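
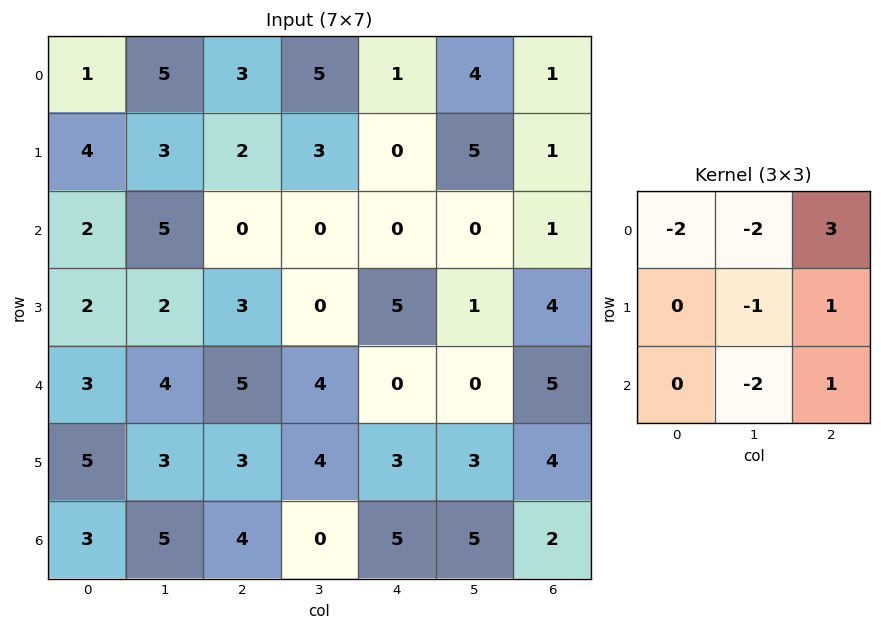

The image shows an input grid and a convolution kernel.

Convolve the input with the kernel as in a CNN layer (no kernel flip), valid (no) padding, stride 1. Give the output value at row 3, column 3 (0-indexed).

-10

The receptive field on the input at this output position is [0 5 1 / 4 0 0 / 4 3 3]. Elementwise product with the kernel and sum: 0·-2 + 5·-2 + 1·3 + 0·-1 + 0·1 + 3·-2 + 3·1.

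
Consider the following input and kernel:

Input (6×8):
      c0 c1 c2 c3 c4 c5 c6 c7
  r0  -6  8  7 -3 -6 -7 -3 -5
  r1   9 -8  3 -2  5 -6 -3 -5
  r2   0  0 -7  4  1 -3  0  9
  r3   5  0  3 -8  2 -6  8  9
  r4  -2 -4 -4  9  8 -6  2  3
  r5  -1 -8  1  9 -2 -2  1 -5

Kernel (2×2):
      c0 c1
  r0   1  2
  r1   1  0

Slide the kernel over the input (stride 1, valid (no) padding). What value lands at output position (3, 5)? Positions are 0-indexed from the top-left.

The receptive field on the input at this output position is [-6 8 / -6 2]. Elementwise product with the kernel and sum: -6·1 + 8·2 + -6·1.

4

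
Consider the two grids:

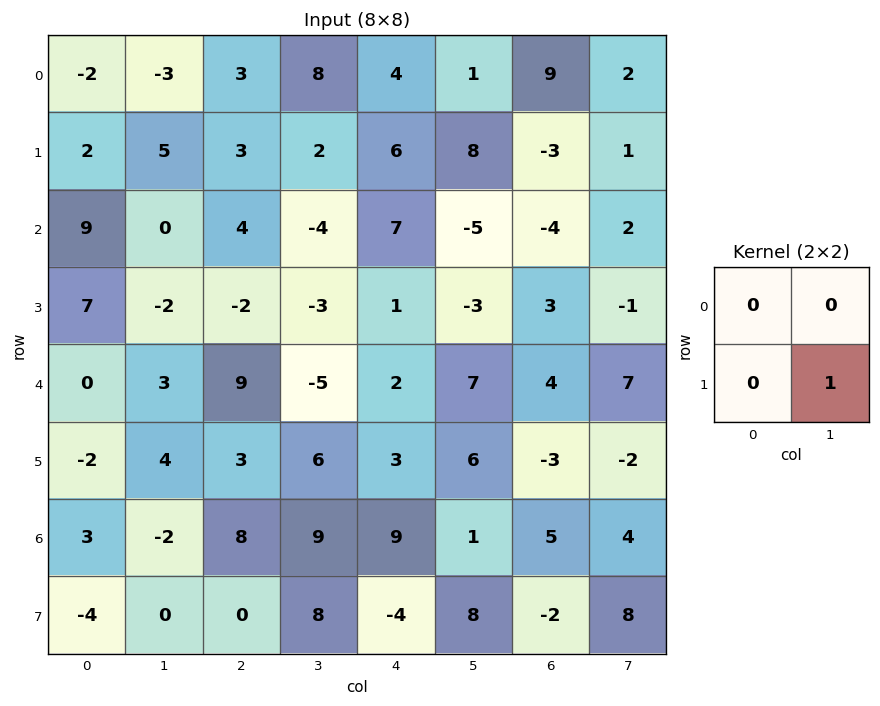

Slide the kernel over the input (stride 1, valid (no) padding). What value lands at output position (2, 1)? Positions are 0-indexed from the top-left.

-2

The receptive field on the input at this output position is [0 4 / -2 -2]. Elementwise product with the kernel and sum: -2·1.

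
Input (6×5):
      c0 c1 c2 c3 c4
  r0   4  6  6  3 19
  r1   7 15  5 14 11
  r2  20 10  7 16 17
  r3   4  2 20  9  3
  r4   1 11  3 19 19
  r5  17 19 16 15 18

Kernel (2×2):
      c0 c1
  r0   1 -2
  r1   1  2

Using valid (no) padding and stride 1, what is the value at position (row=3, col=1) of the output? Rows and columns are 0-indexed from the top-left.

-21

The receptive field on the input at this output position is [2 20 / 11 3]. Elementwise product with the kernel and sum: 2·1 + 20·-2 + 11·1 + 3·2.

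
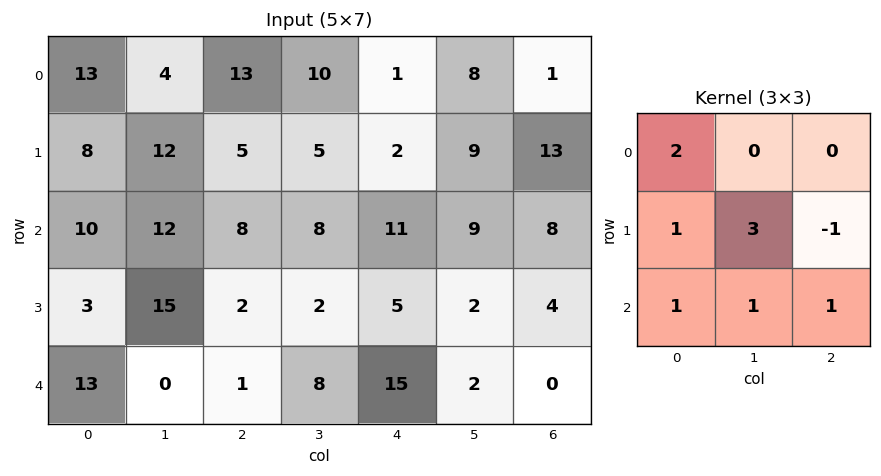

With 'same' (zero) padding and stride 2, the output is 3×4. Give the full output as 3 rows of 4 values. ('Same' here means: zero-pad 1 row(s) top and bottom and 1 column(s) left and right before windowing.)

Output[0,0]: The receptive field on the zero-padded input at this output position is [0 0 0 / 0 13 4 / 0 8 12]. Elementwise product with the kernel and sum: 0·2 + 0·1 + 13·3 + 4·-1 + 0·1 + 8·1 + 12·1.
Output[0,1]: The receptive field on the zero-padded input at this output position is [0 0 0 / 4 13 10 / 12 5 5]. Elementwise product with the kernel and sum: 0·2 + 4·1 + 13·3 + 10·-1 + 12·1 + 5·1 + 5·1.

55 55 21 33
36 71 51 57
39 25 55 6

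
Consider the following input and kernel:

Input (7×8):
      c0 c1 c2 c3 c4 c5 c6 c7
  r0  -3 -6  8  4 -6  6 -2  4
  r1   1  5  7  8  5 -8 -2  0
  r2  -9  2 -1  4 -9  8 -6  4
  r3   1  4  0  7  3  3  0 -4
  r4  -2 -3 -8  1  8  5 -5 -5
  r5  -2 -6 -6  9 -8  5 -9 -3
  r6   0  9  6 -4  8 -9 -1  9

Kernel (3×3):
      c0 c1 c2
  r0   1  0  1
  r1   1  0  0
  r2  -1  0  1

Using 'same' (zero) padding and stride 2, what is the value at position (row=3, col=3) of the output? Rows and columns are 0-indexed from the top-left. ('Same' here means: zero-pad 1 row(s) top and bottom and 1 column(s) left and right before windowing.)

The receptive field on the zero-padded input at this output position is [5 -9 -3 / -9 -1 9 / 0 0 0]. Elementwise product with the kernel and sum: 5·1 + -3·1 + -9·1 + 0·-1 + 0·1.

-7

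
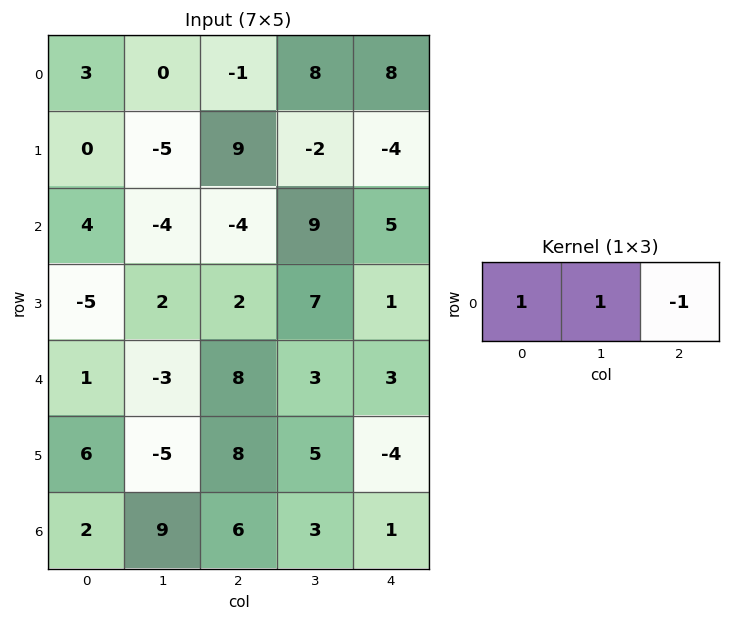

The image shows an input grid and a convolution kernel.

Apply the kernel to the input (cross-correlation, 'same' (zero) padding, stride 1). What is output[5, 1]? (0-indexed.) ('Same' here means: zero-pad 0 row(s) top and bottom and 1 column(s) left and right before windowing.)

-7

The receptive field on the zero-padded input at this output position is [6 -5 8]. Elementwise product with the kernel and sum: 6·1 + -5·1 + 8·-1.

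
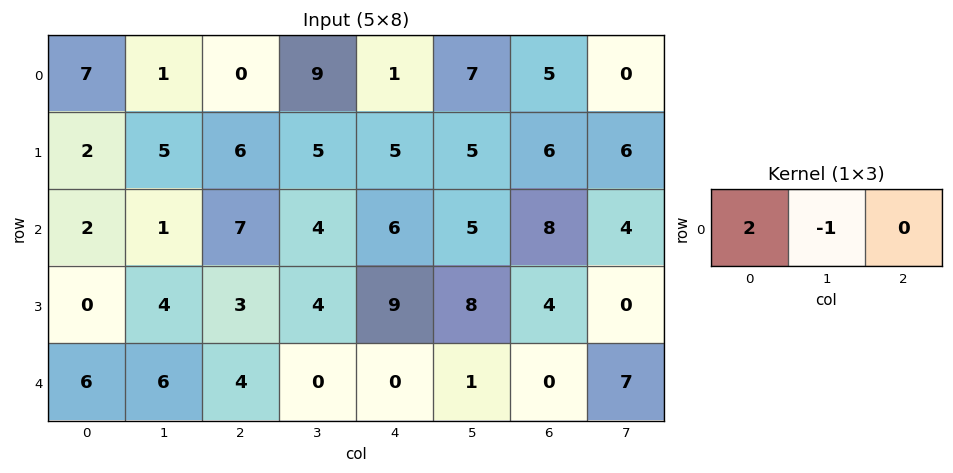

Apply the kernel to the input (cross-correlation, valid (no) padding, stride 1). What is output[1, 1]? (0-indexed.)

4

The receptive field on the input at this output position is [5 6 5]. Elementwise product with the kernel and sum: 5·2 + 6·-1.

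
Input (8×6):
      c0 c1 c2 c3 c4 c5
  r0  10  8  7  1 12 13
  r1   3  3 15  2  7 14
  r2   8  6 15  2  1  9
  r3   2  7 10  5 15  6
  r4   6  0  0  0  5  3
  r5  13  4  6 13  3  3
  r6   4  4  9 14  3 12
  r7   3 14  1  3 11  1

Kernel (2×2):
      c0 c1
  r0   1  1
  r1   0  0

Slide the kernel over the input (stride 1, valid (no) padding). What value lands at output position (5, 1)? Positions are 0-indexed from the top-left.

10

The receptive field on the input at this output position is [4 6 / 4 9]. Elementwise product with the kernel and sum: 4·1 + 6·1.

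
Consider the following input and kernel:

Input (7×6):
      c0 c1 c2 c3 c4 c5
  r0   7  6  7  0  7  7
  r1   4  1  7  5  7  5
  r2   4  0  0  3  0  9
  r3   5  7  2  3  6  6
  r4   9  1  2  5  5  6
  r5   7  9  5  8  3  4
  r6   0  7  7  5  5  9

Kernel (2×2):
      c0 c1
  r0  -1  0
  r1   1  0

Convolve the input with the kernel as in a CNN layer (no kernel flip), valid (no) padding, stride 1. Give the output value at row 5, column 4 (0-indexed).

The receptive field on the input at this output position is [3 4 / 5 9]. Elementwise product with the kernel and sum: 3·-1 + 5·1.

2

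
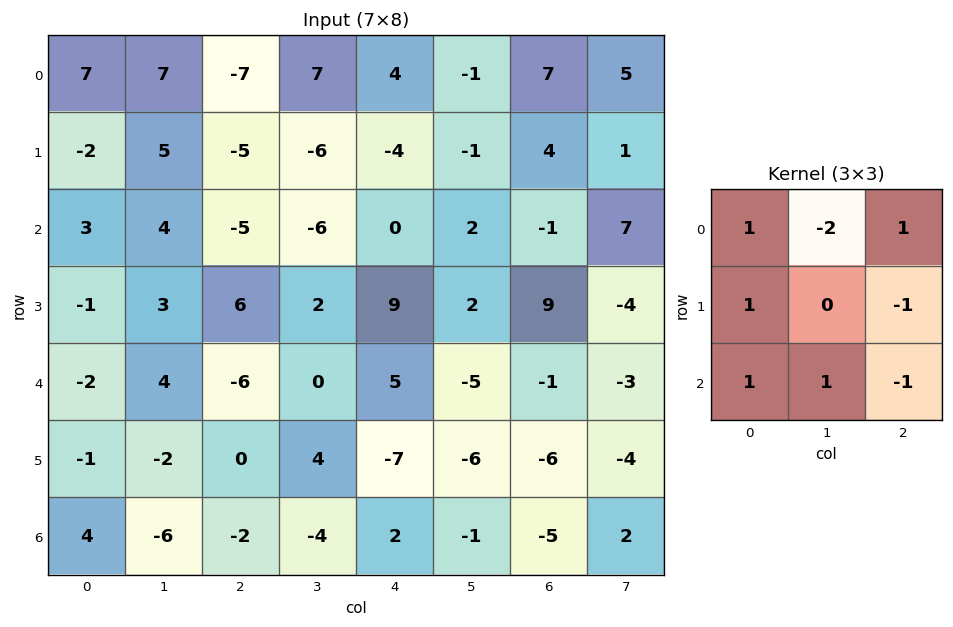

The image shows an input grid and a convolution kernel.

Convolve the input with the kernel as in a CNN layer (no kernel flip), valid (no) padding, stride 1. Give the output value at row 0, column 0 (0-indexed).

The receptive field on the input at this output position is [7 7 -7 / -2 5 -5 / 3 4 -5]. Elementwise product with the kernel and sum: 7·1 + 7·-2 + -7·1 + -2·1 + -5·-1 + 3·1 + 4·1 + -5·-1.

1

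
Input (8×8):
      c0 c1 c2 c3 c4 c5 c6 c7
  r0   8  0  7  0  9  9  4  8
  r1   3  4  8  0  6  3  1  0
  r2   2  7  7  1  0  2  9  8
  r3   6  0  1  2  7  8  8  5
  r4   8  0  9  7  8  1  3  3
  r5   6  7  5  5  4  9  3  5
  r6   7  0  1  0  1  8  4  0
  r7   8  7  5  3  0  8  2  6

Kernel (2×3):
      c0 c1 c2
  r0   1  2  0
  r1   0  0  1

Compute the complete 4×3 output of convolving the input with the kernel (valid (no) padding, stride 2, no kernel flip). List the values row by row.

Output[0,0]: The receptive field on the input at this output position is [8 0 7 / 3 4 8]. Elementwise product with the kernel and sum: 8·1 + 0·2 + 8·1.
Output[0,1]: The receptive field on the input at this output position is [7 0 9 / 8 0 6]. Elementwise product with the kernel and sum: 7·1 + 0·2 + 6·1.

16 13 28
17 16 12
13 27 13
12 1 19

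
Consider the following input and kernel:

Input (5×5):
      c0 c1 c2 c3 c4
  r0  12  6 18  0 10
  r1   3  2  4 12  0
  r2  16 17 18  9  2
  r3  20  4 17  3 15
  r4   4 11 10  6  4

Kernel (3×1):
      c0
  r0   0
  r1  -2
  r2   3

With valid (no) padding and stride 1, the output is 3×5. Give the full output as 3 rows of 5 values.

42 47 46 3 6
28 -22 15 -9 41
-28 25 -4 12 -18

Output[0,0]: The receptive field on the input at this output position is [12 / 3 / 16]. Elementwise product with the kernel and sum: 3·-2 + 16·3.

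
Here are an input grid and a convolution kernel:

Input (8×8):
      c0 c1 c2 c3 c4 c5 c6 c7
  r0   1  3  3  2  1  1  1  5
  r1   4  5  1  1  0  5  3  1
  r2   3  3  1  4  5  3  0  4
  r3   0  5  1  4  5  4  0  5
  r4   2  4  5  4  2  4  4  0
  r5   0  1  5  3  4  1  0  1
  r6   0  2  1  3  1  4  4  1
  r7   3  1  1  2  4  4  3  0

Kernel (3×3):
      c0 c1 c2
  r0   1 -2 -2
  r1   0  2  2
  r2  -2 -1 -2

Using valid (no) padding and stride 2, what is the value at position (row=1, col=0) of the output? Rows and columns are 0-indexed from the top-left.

The receptive field on the input at this output position is [3 3 1 / 0 5 1 / 2 4 5]. Elementwise product with the kernel and sum: 3·1 + 3·-2 + 1·-2 + 5·2 + 1·2 + 2·-2 + 4·-1 + 5·-2.

-11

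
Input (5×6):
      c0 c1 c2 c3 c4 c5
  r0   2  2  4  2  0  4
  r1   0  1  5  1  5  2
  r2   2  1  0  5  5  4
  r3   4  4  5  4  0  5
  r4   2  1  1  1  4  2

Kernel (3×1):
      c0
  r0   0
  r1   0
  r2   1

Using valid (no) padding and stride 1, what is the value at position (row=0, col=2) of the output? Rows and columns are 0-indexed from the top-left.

The receptive field on the input at this output position is [4 / 5 / 0]. Elementwise product with the kernel and sum: 0·1.

0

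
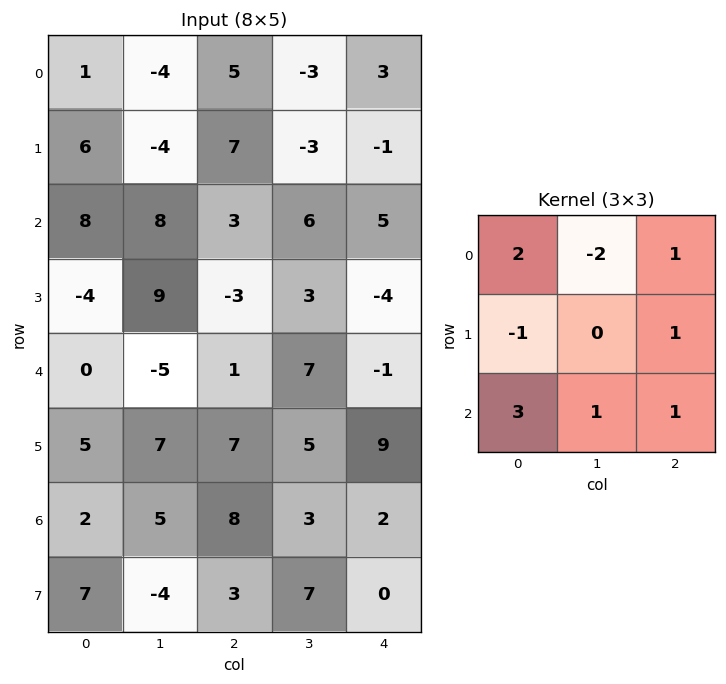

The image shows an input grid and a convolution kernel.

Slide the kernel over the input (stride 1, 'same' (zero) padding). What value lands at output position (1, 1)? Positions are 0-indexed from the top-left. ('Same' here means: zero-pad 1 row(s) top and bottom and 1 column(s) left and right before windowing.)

51

The receptive field on the zero-padded input at this output position is [1 -4 5 / 6 -4 7 / 8 8 3]. Elementwise product with the kernel and sum: 1·2 + -4·-2 + 5·1 + 6·-1 + 7·1 + 8·3 + 8·1 + 3·1.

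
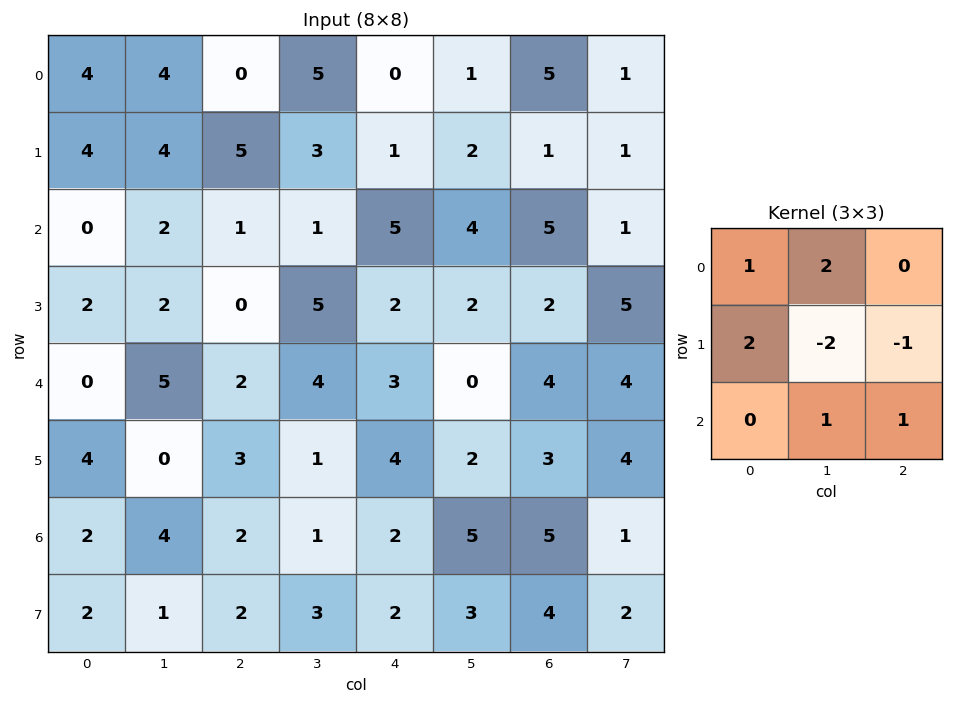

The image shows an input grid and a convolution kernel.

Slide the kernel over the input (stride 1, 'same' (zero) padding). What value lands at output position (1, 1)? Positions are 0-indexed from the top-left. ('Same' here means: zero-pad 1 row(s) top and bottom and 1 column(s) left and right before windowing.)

10

The receptive field on the zero-padded input at this output position is [4 4 0 / 4 4 5 / 0 2 1]. Elementwise product with the kernel and sum: 4·1 + 4·2 + 4·2 + 4·-2 + 5·-1 + 2·1 + 1·1.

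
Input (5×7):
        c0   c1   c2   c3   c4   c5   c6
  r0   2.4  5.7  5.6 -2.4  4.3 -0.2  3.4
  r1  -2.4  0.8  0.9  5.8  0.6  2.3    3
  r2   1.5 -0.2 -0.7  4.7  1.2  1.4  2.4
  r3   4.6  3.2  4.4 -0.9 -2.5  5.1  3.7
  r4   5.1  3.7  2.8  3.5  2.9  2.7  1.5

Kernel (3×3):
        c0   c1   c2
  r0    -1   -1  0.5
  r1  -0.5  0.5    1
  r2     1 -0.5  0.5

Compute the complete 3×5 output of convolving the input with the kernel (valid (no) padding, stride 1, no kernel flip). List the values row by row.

-1.55 -4.15 -0.45 2.5 3.15
5.7 6.2 1.1 -2.7 -2.1
6.7 7 -6.05 2.5 8.4

Output[0,0]: The receptive field on the input at this output position is [2.4 5.7 5.6 / -2.4 0.8 0.9 / 1.5 -0.2 -0.7]. Elementwise product with the kernel and sum: 2.4·-1 + 5.7·-1 + 5.6·0.5 + -2.4·-0.5 + 0.8·0.5 + 0.9·1 + 1.5·1 + -0.2·-0.5 + -0.7·0.5.
Output[0,1]: The receptive field on the input at this output position is [5.7 5.6 -2.4 / 0.8 0.9 5.8 / -0.2 -0.7 4.7]. Elementwise product with the kernel and sum: 5.7·-1 + 5.6·-1 + -2.4·0.5 + 0.8·-0.5 + 0.9·0.5 + 5.8·1 + -0.2·1 + -0.7·-0.5 + 4.7·0.5.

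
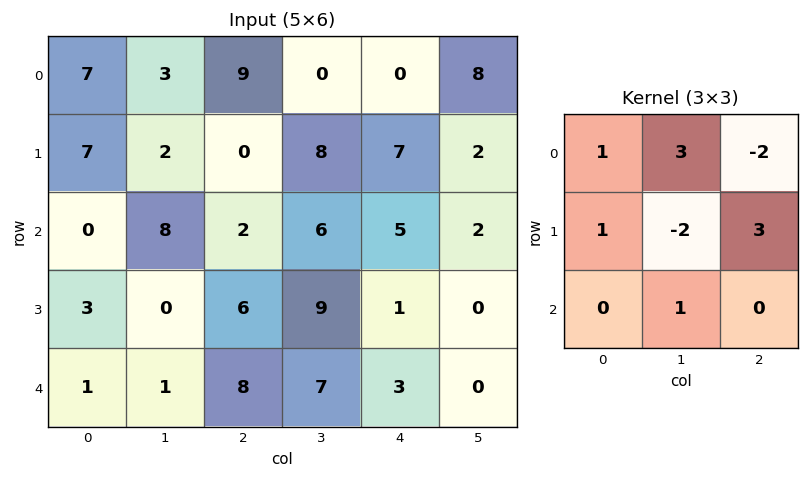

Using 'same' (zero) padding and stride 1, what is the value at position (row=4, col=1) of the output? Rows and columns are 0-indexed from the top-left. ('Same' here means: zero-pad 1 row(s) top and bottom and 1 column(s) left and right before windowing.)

The receptive field on the zero-padded input at this output position is [3 0 6 / 1 1 8 / 0 0 0]. Elementwise product with the kernel and sum: 3·1 + 0·3 + 6·-2 + 1·1 + 1·-2 + 8·3 + 0·1.

14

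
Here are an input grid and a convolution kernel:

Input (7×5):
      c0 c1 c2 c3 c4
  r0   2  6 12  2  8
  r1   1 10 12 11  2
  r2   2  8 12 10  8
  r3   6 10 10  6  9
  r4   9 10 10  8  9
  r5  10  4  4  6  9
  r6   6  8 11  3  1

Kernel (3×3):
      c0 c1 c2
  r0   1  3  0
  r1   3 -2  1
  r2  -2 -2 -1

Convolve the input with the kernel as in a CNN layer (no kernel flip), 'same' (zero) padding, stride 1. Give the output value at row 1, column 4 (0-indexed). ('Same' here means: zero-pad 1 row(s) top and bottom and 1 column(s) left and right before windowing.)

The receptive field on the zero-padded input at this output position is [2 8 0 / 11 2 0 / 10 8 0]. Elementwise product with the kernel and sum: 2·1 + 8·3 + 11·3 + 2·-2 + 0·1 + 10·-2 + 8·-2 + 0·-1.

19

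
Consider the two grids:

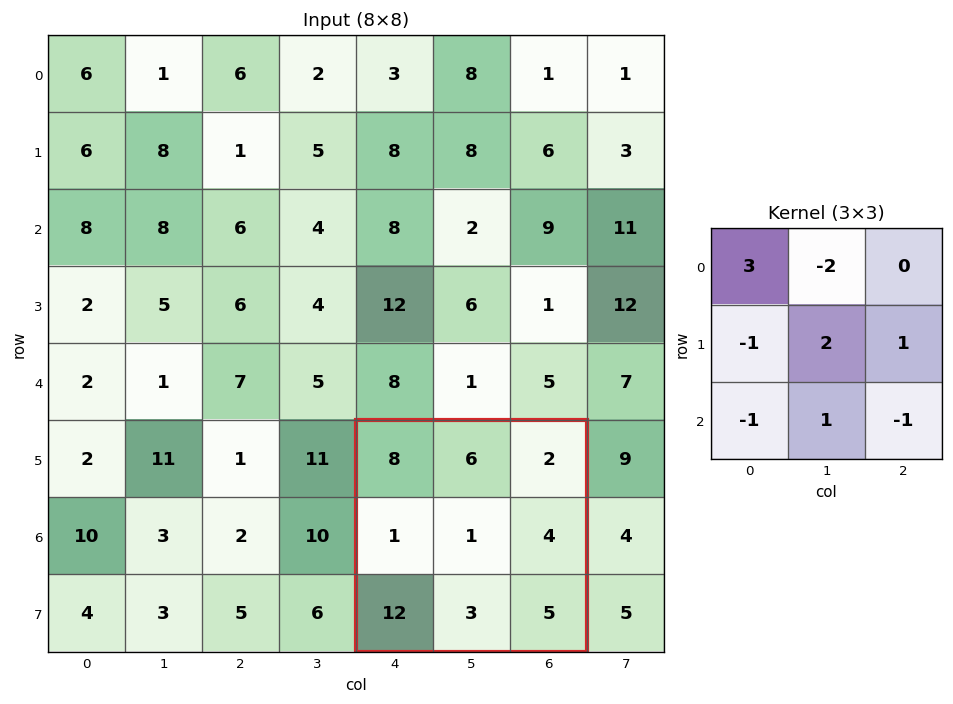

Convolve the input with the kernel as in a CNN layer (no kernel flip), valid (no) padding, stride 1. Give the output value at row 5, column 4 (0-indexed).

The receptive field on the input at this output position is [8 6 2 / 1 1 4 / 12 3 5]. Elementwise product with the kernel and sum: 8·3 + 6·-2 + 1·-1 + 1·2 + 4·1 + 12·-1 + 3·1 + 5·-1.

3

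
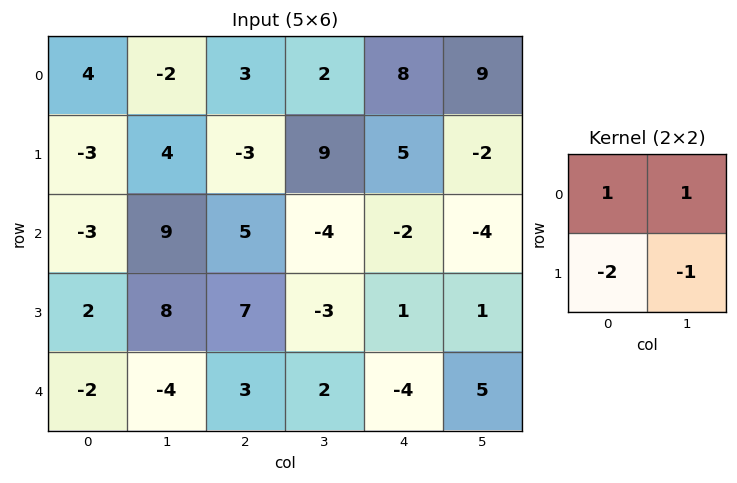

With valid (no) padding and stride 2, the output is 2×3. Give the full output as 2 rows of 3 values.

4 2 9
-6 -10 -9

Output[0,0]: The receptive field on the input at this output position is [4 -2 / -3 4]. Elementwise product with the kernel and sum: 4·1 + -2·1 + -3·-2 + 4·-1.
Output[0,1]: The receptive field on the input at this output position is [3 2 / -3 9]. Elementwise product with the kernel and sum: 3·1 + 2·1 + -3·-2 + 9·-1.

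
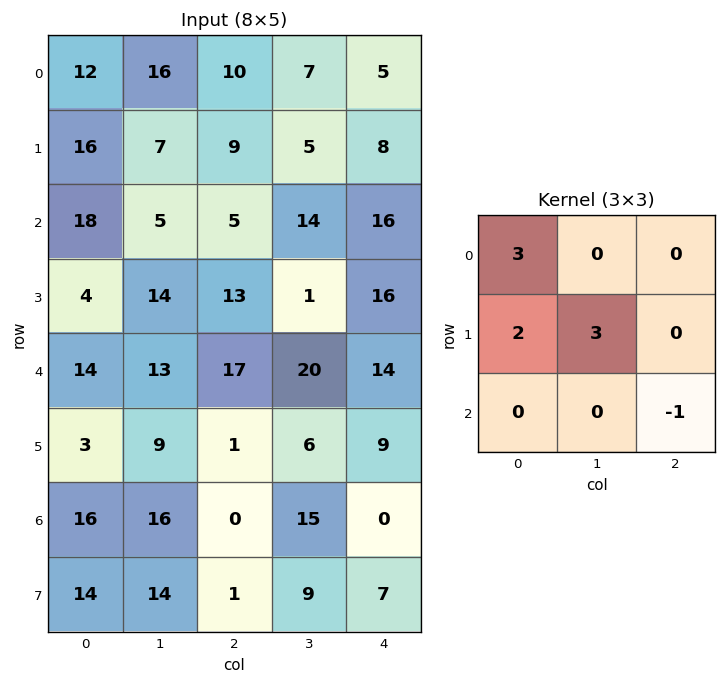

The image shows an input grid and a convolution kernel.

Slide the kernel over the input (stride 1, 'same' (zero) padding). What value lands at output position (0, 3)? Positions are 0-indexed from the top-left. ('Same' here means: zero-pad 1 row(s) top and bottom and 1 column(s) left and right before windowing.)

33

The receptive field on the zero-padded input at this output position is [0 0 0 / 10 7 5 / 9 5 8]. Elementwise product with the kernel and sum: 0·3 + 10·2 + 7·3 + 8·-1.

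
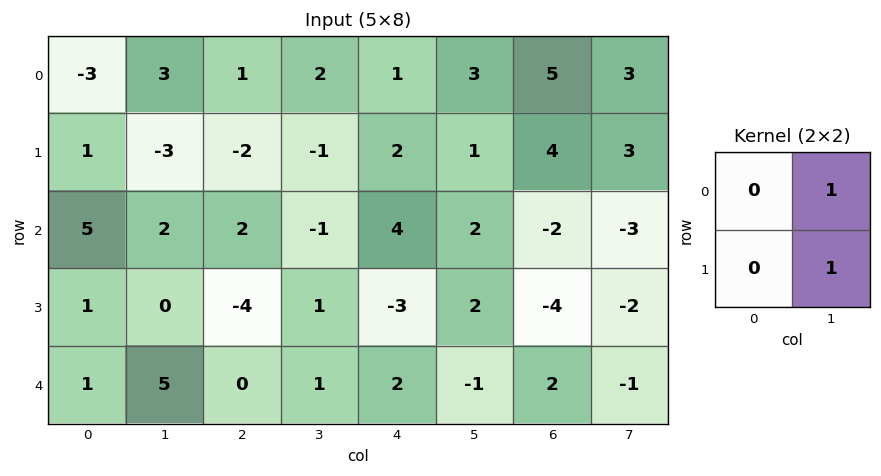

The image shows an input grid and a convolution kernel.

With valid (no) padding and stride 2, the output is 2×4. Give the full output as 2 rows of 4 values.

Output[0,0]: The receptive field on the input at this output position is [-3 3 / 1 -3]. Elementwise product with the kernel and sum: 3·1 + -3·1.
Output[0,1]: The receptive field on the input at this output position is [1 2 / -2 -1]. Elementwise product with the kernel and sum: 2·1 + -1·1.

0 1 4 6
2 0 4 -5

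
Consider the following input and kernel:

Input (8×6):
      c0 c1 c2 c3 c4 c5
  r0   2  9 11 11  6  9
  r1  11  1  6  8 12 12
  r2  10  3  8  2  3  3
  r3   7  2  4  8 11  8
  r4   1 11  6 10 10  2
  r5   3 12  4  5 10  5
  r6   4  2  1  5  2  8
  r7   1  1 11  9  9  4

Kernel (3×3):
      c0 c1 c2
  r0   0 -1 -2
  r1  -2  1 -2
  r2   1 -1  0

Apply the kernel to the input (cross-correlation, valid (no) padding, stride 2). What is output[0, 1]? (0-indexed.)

The receptive field on the input at this output position is [11 11 6 / 6 8 12 / 8 2 3]. Elementwise product with the kernel and sum: 11·-1 + 6·-2 + 6·-2 + 8·1 + 12·-2 + 8·1 + 2·-1.

-45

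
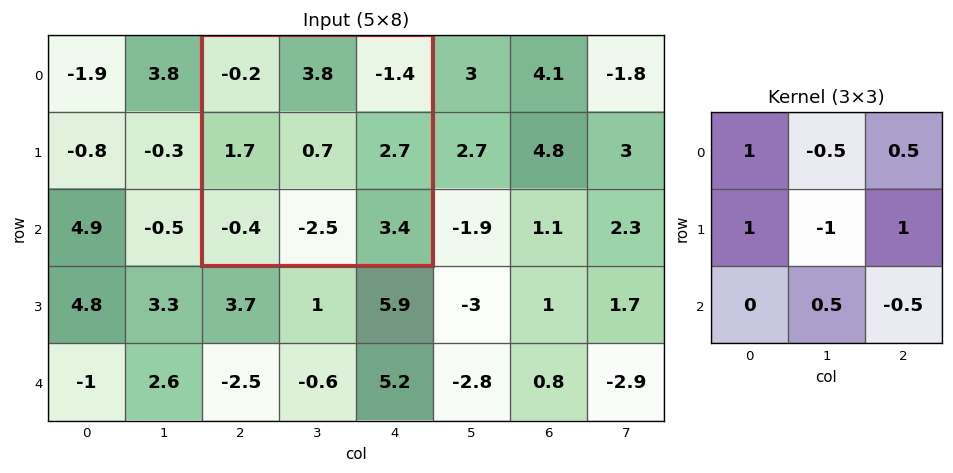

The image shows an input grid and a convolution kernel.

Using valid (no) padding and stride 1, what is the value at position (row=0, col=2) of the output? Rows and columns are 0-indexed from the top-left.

-2.05

The receptive field on the input at this output position is [-0.2 3.8 -1.4 / 1.7 0.7 2.7 / -0.4 -2.5 3.4]. Elementwise product with the kernel and sum: -0.2·1 + 3.8·-0.5 + -1.4·0.5 + 1.7·1 + 0.7·-1 + 2.7·1 + -2.5·0.5 + 3.4·-0.5.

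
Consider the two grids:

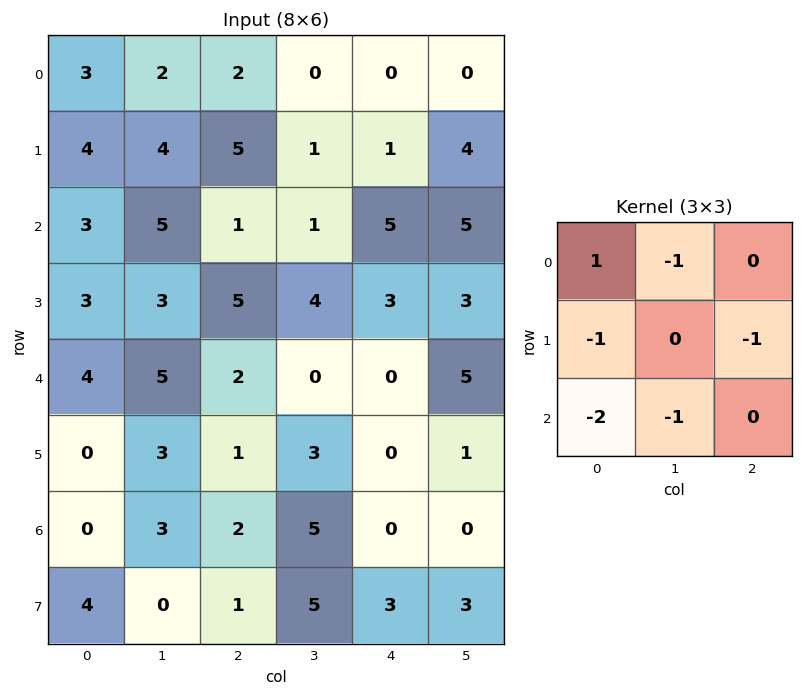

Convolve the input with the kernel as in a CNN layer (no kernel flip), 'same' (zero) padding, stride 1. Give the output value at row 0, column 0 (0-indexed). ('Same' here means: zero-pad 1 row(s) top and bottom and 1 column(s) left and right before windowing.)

The receptive field on the zero-padded input at this output position is [0 0 0 / 0 3 2 / 0 4 4]. Elementwise product with the kernel and sum: 0·1 + 0·-1 + 0·-1 + 2·-1 + 0·-2 + 4·-1.

-6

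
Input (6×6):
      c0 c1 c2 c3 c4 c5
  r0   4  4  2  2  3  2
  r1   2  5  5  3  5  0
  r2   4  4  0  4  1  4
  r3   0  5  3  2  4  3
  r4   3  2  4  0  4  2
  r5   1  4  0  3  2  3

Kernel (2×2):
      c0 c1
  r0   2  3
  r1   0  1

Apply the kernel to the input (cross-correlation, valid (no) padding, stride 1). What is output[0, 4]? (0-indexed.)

The receptive field on the input at this output position is [3 2 / 5 0]. Elementwise product with the kernel and sum: 3·2 + 2·3 + 0·1.

12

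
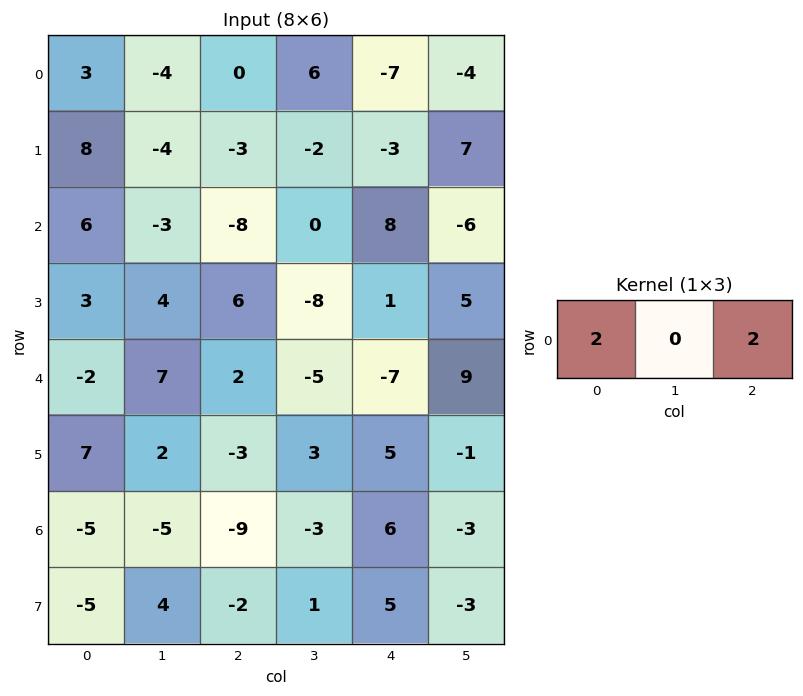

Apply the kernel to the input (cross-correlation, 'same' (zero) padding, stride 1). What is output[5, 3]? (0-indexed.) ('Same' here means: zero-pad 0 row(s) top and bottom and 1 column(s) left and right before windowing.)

4

The receptive field on the zero-padded input at this output position is [-3 3 5]. Elementwise product with the kernel and sum: -3·2 + 5·2.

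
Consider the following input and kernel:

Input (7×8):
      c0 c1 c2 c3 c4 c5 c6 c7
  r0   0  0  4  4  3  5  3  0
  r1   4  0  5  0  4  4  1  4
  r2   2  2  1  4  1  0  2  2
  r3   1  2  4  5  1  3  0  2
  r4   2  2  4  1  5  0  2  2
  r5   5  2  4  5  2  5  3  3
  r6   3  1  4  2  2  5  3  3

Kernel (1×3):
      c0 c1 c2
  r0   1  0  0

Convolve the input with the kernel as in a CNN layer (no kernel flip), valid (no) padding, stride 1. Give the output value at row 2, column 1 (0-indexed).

The receptive field on the input at this output position is [2 1 4]. Elementwise product with the kernel and sum: 2·1.

2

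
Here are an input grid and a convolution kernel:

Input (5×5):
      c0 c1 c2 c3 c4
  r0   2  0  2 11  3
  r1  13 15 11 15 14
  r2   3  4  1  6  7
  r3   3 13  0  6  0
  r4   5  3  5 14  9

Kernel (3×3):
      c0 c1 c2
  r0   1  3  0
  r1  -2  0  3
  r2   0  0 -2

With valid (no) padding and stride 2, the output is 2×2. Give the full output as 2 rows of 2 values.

7 41
-1 1

Output[0,0]: The receptive field on the input at this output position is [2 0 2 / 13 15 11 / 3 4 1]. Elementwise product with the kernel and sum: 2·1 + 0·3 + 13·-2 + 11·3 + 1·-2.
Output[0,1]: The receptive field on the input at this output position is [2 11 3 / 11 15 14 / 1 6 7]. Elementwise product with the kernel and sum: 2·1 + 11·3 + 11·-2 + 14·3 + 7·-2.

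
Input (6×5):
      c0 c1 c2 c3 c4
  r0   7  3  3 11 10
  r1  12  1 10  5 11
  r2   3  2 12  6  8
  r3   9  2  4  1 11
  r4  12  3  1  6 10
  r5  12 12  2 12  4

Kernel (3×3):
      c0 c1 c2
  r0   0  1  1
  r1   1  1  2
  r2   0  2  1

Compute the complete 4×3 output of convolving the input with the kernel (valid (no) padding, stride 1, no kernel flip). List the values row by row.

55 65 78
48 50 63
40 34 63
49 37 67

Output[0,0]: The receptive field on the input at this output position is [7 3 3 / 12 1 10 / 3 2 12]. Elementwise product with the kernel and sum: 3·1 + 3·1 + 12·1 + 1·1 + 10·2 + 2·2 + 12·1.
Output[0,1]: The receptive field on the input at this output position is [3 3 11 / 1 10 5 / 2 12 6]. Elementwise product with the kernel and sum: 3·1 + 11·1 + 1·1 + 10·1 + 5·2 + 12·2 + 6·1.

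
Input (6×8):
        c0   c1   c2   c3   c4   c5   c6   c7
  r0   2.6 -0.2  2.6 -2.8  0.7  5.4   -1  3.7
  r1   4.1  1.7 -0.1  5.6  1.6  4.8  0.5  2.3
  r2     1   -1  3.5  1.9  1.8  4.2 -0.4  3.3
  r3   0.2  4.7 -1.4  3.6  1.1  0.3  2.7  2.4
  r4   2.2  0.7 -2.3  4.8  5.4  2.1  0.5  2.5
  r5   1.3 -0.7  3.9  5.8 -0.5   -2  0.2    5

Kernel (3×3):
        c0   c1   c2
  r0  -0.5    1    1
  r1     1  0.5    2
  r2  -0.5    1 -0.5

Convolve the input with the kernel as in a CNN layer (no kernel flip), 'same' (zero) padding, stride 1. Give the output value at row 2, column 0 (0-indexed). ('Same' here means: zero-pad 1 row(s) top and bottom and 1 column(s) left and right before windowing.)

2.15

The receptive field on the zero-padded input at this output position is [0 4.1 1.7 / 0 1 -1 / 0 0.2 4.7]. Elementwise product with the kernel and sum: 0·-0.5 + 4.1·1 + 1.7·1 + 0·1 + 1·0.5 + -1·2 + 0·-0.5 + 0.2·1 + 4.7·-0.5.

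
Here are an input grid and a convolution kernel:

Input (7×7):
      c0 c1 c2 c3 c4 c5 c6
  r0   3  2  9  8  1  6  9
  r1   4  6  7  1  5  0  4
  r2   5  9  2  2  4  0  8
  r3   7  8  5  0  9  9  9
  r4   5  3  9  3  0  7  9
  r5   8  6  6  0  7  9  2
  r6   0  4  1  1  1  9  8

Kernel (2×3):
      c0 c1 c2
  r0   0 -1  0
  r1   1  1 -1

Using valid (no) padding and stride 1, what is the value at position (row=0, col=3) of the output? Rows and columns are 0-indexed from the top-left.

The receptive field on the input at this output position is [8 1 6 / 1 5 0]. Elementwise product with the kernel and sum: 1·-1 + 1·1 + 5·1 + 0·-1.

5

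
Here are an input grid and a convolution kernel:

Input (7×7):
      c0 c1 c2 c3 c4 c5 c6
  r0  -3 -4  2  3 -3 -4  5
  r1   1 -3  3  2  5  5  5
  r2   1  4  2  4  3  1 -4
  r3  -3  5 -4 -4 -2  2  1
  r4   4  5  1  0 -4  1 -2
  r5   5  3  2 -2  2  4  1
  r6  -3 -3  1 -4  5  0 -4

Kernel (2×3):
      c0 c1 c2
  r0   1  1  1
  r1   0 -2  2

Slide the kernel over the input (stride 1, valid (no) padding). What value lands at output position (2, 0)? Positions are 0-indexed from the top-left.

-11

The receptive field on the input at this output position is [1 4 2 / -3 5 -4]. Elementwise product with the kernel and sum: 1·1 + 4·1 + 2·1 + 5·-2 + -4·2.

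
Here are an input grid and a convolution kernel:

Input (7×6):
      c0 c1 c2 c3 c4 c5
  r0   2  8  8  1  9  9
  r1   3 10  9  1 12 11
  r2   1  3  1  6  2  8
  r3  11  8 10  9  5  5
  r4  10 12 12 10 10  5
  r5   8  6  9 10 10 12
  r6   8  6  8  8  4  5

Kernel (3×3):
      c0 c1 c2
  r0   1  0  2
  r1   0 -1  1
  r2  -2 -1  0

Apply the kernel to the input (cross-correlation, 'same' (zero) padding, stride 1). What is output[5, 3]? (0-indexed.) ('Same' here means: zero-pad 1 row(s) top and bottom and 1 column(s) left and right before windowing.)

8

The receptive field on the zero-padded input at this output position is [12 10 10 / 9 10 10 / 8 8 4]. Elementwise product with the kernel and sum: 12·1 + 10·2 + 10·-1 + 10·1 + 8·-2 + 8·-1.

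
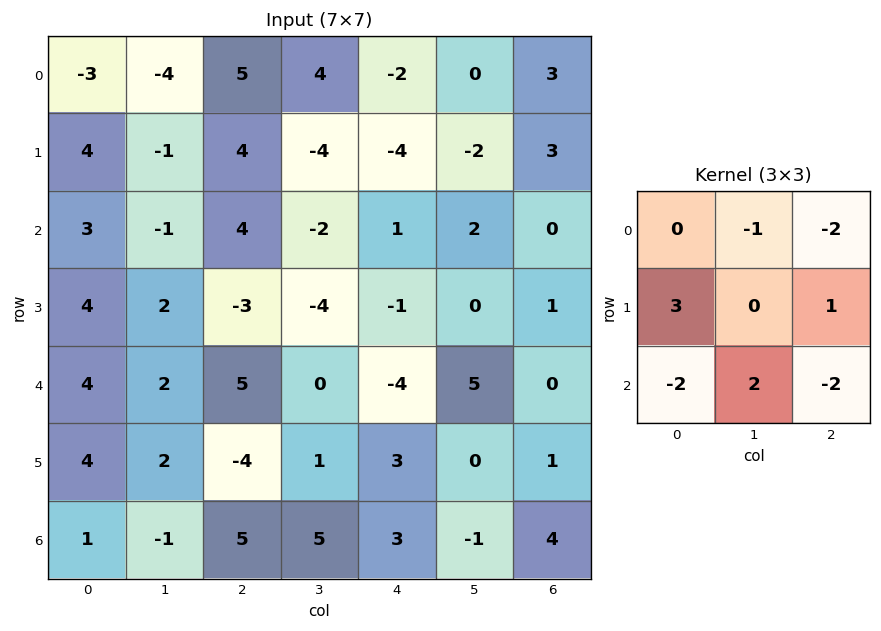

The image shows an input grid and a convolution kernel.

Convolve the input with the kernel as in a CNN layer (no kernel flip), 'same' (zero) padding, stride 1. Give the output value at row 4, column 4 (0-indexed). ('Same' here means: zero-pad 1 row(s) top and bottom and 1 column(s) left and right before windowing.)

10

The receptive field on the zero-padded input at this output position is [-4 -1 0 / 0 -4 5 / 1 3 0]. Elementwise product with the kernel and sum: -1·-1 + 0·-2 + 0·3 + 5·1 + 1·-2 + 3·2 + 0·-2.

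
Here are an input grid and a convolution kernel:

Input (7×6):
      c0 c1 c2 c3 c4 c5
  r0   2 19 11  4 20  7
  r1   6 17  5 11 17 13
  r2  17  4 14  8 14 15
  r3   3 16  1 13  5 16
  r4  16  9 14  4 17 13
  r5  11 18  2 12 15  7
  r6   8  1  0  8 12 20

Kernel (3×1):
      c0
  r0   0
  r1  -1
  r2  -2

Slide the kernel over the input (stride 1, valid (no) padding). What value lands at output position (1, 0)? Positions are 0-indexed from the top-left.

The receptive field on the input at this output position is [6 / 17 / 3]. Elementwise product with the kernel and sum: 17·-1 + 3·-2.

-23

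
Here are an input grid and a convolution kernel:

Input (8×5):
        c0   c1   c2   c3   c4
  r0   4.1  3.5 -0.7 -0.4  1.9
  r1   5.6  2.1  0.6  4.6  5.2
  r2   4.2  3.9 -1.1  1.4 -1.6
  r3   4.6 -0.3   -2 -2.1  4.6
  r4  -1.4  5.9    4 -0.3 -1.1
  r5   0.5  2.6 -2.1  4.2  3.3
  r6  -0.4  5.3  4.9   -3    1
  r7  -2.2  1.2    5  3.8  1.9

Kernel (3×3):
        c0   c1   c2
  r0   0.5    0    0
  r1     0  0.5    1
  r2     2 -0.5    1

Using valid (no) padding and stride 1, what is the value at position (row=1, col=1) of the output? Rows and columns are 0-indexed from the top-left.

The receptive field on the input at this output position is [2.1 0.6 4.6 / 3.9 -1.1 1.4 / -0.3 -2 -2.1]. Elementwise product with the kernel and sum: 2.1·0.5 + -1.1·0.5 + 1.4·1 + -0.3·2 + -2·-0.5 + -2.1·1.

0.2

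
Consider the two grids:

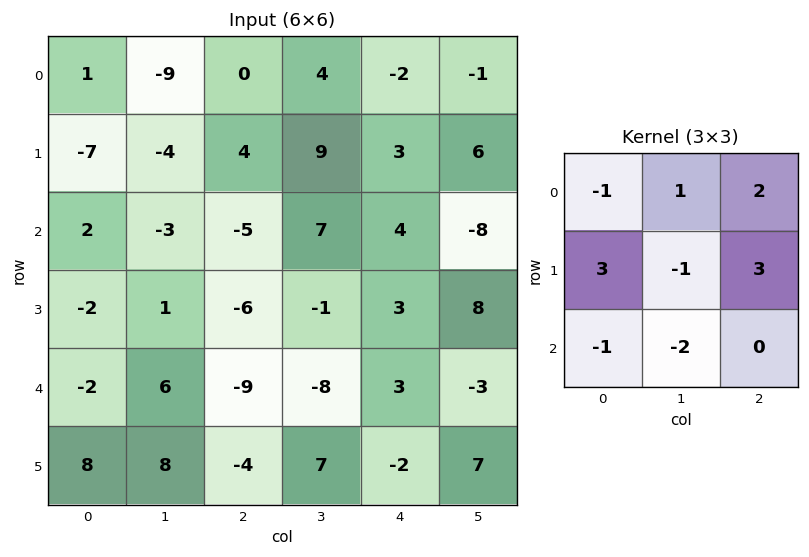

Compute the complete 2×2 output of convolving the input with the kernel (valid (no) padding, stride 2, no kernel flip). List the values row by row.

-11 3
-50 37

Output[0,0]: The receptive field on the input at this output position is [1 -9 0 / -7 -4 4 / 2 -3 -5]. Elementwise product with the kernel and sum: 1·-1 + -9·1 + 0·2 + -7·3 + -4·-1 + 4·3 + 2·-1 + -3·-2.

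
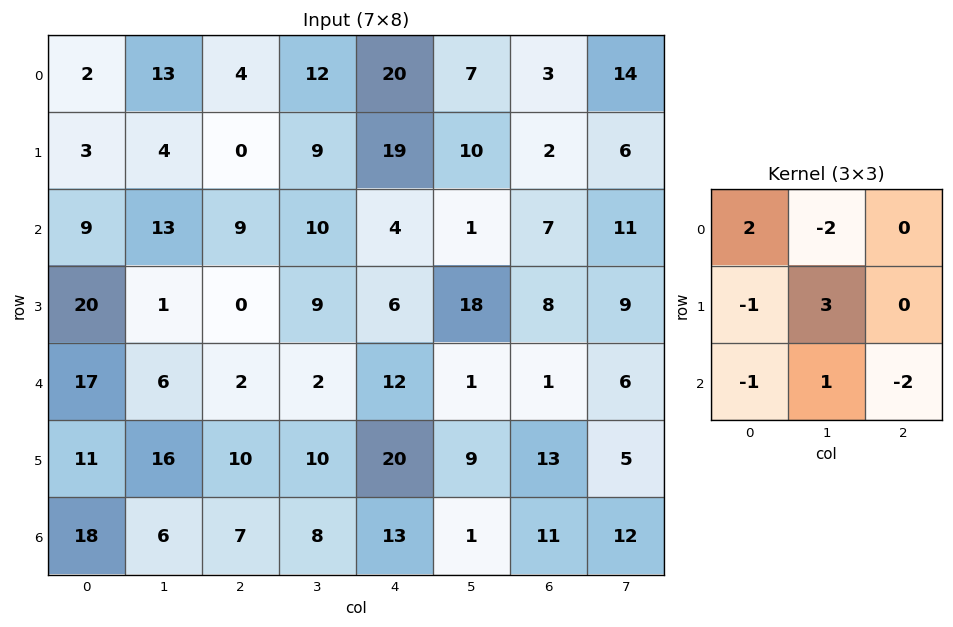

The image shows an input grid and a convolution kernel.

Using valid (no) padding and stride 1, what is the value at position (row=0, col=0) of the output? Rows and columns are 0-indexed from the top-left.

The receptive field on the input at this output position is [2 13 4 / 3 4 0 / 9 13 9]. Elementwise product with the kernel and sum: 2·2 + 13·-2 + 3·-1 + 4·3 + 9·-1 + 13·1 + 9·-2.

-27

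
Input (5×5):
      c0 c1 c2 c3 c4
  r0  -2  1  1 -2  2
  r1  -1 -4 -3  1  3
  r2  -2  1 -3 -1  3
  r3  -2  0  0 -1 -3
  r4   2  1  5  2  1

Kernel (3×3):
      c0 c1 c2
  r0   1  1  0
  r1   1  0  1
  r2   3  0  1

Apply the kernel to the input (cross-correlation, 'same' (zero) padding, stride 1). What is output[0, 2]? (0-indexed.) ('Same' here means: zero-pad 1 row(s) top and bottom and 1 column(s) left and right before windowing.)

The receptive field on the zero-padded input at this output position is [0 0 0 / 1 1 -2 / -4 -3 1]. Elementwise product with the kernel and sum: 0·1 + 0·1 + 1·1 + -2·1 + -4·3 + 1·1.

-12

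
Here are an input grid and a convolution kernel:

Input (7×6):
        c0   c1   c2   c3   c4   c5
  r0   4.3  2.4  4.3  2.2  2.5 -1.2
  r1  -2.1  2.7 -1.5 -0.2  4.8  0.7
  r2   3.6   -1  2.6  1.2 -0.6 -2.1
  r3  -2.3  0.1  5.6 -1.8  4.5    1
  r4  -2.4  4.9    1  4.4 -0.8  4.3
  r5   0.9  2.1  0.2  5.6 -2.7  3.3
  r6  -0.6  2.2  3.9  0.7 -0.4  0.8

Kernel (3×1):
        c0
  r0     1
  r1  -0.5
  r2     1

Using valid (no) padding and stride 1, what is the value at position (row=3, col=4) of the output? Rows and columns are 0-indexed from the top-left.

The receptive field on the input at this output position is [4.5 / -0.8 / -2.7]. Elementwise product with the kernel and sum: 4.5·1 + -0.8·-0.5 + -2.7·1.

2.2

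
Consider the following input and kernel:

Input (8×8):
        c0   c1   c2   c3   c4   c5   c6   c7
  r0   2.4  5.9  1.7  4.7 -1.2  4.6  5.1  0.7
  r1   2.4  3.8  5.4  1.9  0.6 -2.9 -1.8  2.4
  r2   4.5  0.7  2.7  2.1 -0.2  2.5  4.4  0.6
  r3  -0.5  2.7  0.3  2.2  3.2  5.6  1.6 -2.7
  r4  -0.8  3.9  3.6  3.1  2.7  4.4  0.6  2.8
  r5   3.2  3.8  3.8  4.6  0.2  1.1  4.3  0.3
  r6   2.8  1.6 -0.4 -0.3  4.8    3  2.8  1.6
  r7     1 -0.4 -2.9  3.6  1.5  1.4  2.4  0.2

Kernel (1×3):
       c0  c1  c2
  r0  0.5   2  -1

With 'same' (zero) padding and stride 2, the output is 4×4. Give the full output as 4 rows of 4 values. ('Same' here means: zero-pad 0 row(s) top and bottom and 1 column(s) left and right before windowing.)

Output[0,0]: The receptive field on the zero-padded input at this output position is [0 2.4 5.9]. Elementwise product with the kernel and sum: 0·0.5 + 2.4·2 + 5.9·-1.

-1.1 1.65 -4.65 11.8
8.3 3.65 -1.85 9.45
-5.5 6.05 2.55 0.6
4 0.3 6.45 5.5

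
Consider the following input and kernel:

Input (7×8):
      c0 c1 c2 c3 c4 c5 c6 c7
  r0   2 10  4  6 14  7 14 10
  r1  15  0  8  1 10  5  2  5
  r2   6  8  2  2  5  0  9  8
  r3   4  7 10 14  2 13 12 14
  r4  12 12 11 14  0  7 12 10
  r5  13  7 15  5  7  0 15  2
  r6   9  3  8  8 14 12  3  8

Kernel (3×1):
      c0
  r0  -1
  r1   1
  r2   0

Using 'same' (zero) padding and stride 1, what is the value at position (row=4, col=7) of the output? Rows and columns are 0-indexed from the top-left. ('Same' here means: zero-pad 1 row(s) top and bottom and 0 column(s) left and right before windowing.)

-4

The receptive field on the zero-padded input at this output position is [14 / 10 / 2]. Elementwise product with the kernel and sum: 14·-1 + 10·1.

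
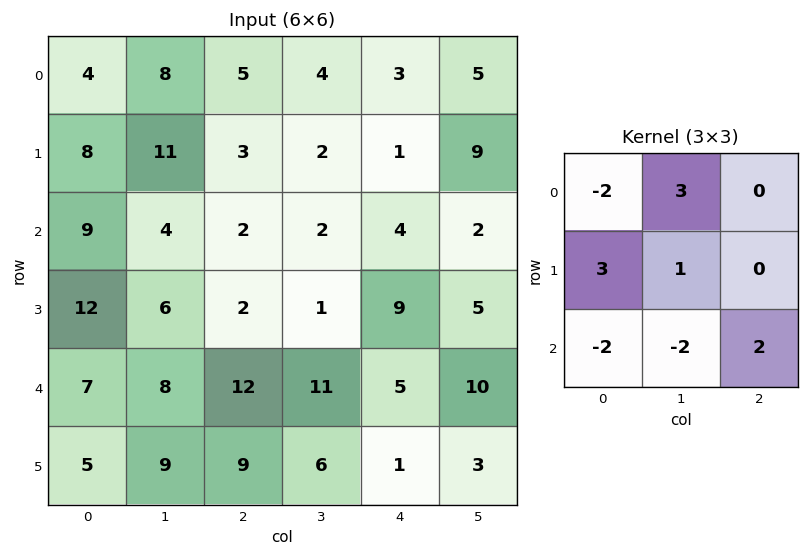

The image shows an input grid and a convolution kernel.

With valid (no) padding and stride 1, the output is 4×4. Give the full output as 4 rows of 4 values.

Output[0,0]: The receptive field on the input at this output position is [4 8 5 / 8 11 3 / 9 4 2]. Elementwise product with the kernel and sum: 4·-2 + 8·3 + 8·3 + 11·1 + 9·-2 + 4·-2 + 2·2.
Output[0,1]: The receptive field on the input at this output position is [8 5 4 / 11 3 2 / 4 2 2]. Elementwise product with the kernel and sum: 8·-2 + 5·3 + 11·3 + 3·1 + 4·-2 + 2·-2 + 2·2.

29 27 13 0
16 -13 20 -1
30 0 -27 8
13 6 18 55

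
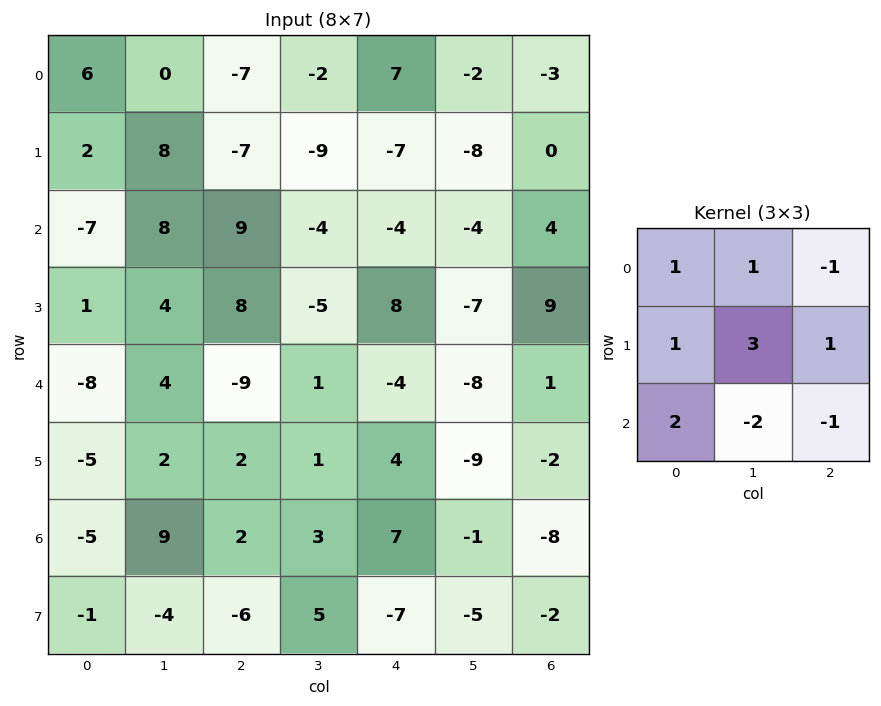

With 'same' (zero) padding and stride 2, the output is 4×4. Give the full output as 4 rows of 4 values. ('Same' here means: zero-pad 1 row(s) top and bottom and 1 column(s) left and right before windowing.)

6 16 21 -27
-25 38 -47 -32
-15 -6 -6 -17
-7 20 66 -42

Output[0,0]: The receptive field on the zero-padded input at this output position is [0 0 0 / 0 6 0 / 0 2 8]. Elementwise product with the kernel and sum: 0·1 + 0·1 + 0·-1 + 0·1 + 6·3 + 0·1 + 0·2 + 2·-2 + 8·-1.
Output[0,1]: The receptive field on the zero-padded input at this output position is [0 0 0 / 0 -7 -2 / 8 -7 -9]. Elementwise product with the kernel and sum: 0·1 + 0·1 + 0·-1 + 0·1 + -7·3 + -2·1 + 8·2 + -7·-2 + -9·-1.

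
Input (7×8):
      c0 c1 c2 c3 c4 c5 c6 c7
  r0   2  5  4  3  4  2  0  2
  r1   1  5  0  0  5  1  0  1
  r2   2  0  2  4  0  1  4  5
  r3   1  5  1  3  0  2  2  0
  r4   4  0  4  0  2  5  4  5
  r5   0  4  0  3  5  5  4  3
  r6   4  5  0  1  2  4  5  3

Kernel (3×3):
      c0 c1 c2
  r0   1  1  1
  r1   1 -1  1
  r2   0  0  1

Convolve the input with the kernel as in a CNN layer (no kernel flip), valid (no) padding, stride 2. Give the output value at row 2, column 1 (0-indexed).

The receptive field on the input at this output position is [4 0 2 / 0 3 5 / 0 1 2]. Elementwise product with the kernel and sum: 4·1 + 0·1 + 2·1 + 0·1 + 3·-1 + 5·1 + 2·1.

10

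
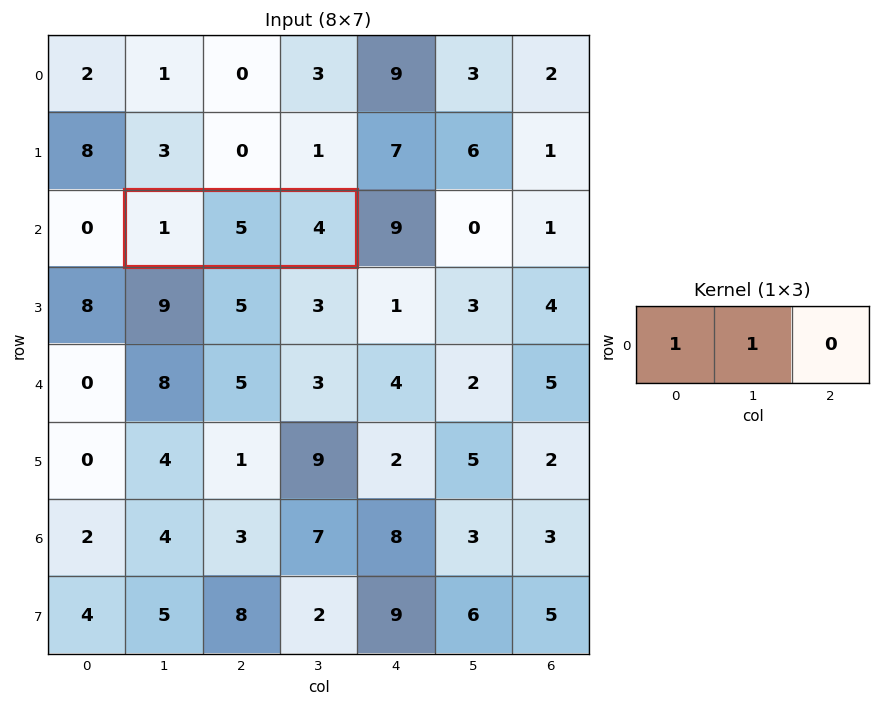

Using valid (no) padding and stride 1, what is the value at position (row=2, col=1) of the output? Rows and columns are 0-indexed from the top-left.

The receptive field on the input at this output position is [1 5 4]. Elementwise product with the kernel and sum: 1·1 + 5·1.

6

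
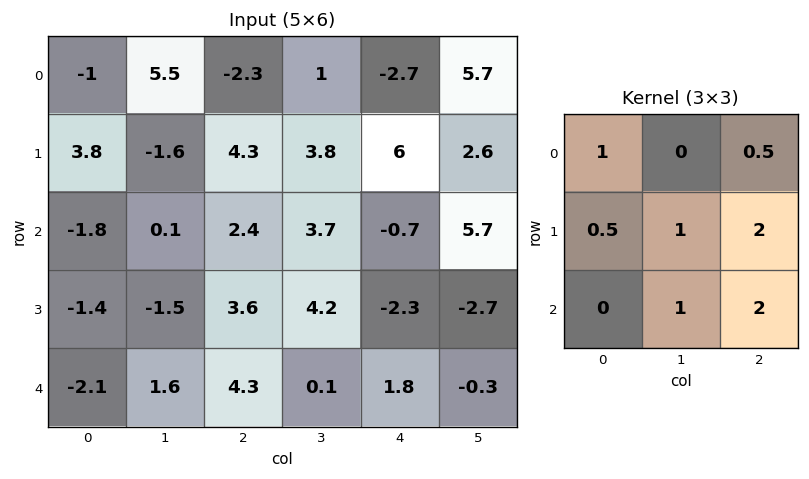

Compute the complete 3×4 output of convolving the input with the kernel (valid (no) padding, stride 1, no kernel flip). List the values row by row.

Output[0,0]: The receptive field on the input at this output position is [-1 5.5 -2.3 / 3.8 -1.6 4.3 / -1.8 0.1 2.4]. Elementwise product with the kernel and sum: -1·1 + -2.3·0.5 + 3.8·0.5 + -1.6·1 + 4.3·2 + 0.1·1 + 2.4·2.

11.65 26.9 16.6 27.65
15.65 22.15 10.4 9.95
14.6 17.7 7.15 2.15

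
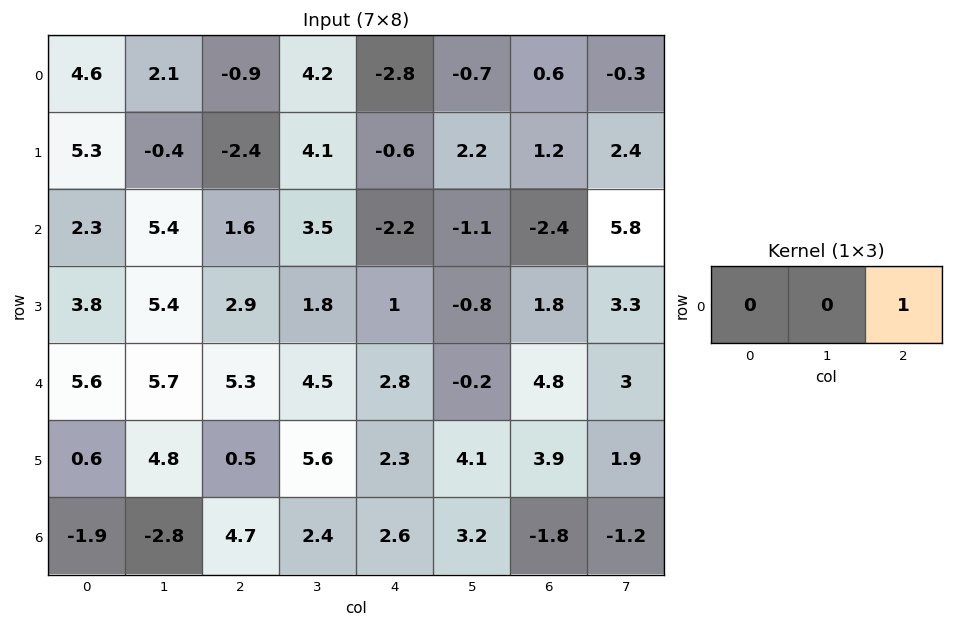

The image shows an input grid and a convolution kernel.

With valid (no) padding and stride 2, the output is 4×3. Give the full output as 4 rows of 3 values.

Output[0,0]: The receptive field on the input at this output position is [4.6 2.1 -0.9]. Elementwise product with the kernel and sum: -0.9·1.
Output[0,1]: The receptive field on the input at this output position is [-0.9 4.2 -2.8]. Elementwise product with the kernel and sum: -2.8·1.

-0.9 -2.8 0.6
1.6 -2.2 -2.4
5.3 2.8 4.8
4.7 2.6 -1.8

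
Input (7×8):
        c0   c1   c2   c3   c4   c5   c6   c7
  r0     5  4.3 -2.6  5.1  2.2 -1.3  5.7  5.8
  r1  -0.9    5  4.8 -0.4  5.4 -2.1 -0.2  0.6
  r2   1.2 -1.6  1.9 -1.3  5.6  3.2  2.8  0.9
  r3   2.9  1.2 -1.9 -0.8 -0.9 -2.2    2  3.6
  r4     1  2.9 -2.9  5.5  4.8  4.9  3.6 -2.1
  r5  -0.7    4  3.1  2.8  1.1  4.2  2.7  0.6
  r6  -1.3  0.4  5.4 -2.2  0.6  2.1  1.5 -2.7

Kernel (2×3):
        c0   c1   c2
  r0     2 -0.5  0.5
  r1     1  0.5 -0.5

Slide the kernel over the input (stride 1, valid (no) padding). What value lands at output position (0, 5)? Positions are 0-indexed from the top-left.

-5.05

The receptive field on the input at this output position is [-1.3 5.7 5.8 / -2.1 -0.2 0.6]. Elementwise product with the kernel and sum: -1.3·2 + 5.7·-0.5 + 5.8·0.5 + -2.1·1 + -0.2·0.5 + 0.6·-0.5.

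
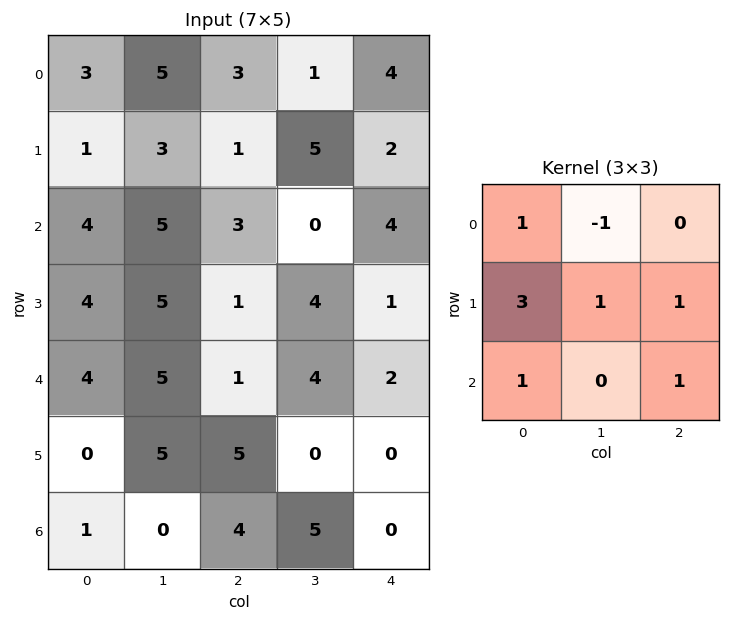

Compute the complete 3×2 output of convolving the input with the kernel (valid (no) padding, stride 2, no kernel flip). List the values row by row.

Output[0,0]: The receptive field on the input at this output position is [3 5 3 / 1 3 1 / 4 5 3]. Elementwise product with the kernel and sum: 3·1 + 5·-1 + 1·3 + 3·1 + 1·1 + 4·1 + 3·1.
Output[0,1]: The receptive field on the input at this output position is [3 1 4 / 1 5 2 / 3 0 4]. Elementwise product with the kernel and sum: 3·1 + 1·-1 + 1·3 + 5·1 + 2·1 + 3·1 + 4·1.

12 19
22 14
14 16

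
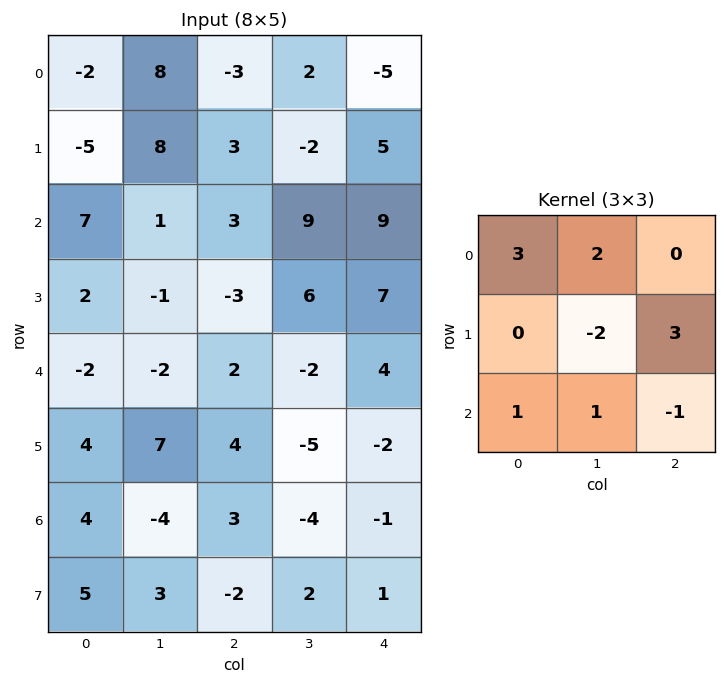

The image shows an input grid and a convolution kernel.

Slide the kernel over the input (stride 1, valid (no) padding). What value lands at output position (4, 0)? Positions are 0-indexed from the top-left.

-15

The receptive field on the input at this output position is [-2 -2 2 / 4 7 4 / 4 -4 3]. Elementwise product with the kernel and sum: -2·3 + -2·2 + 7·-2 + 4·3 + 4·1 + -4·1 + 3·-1.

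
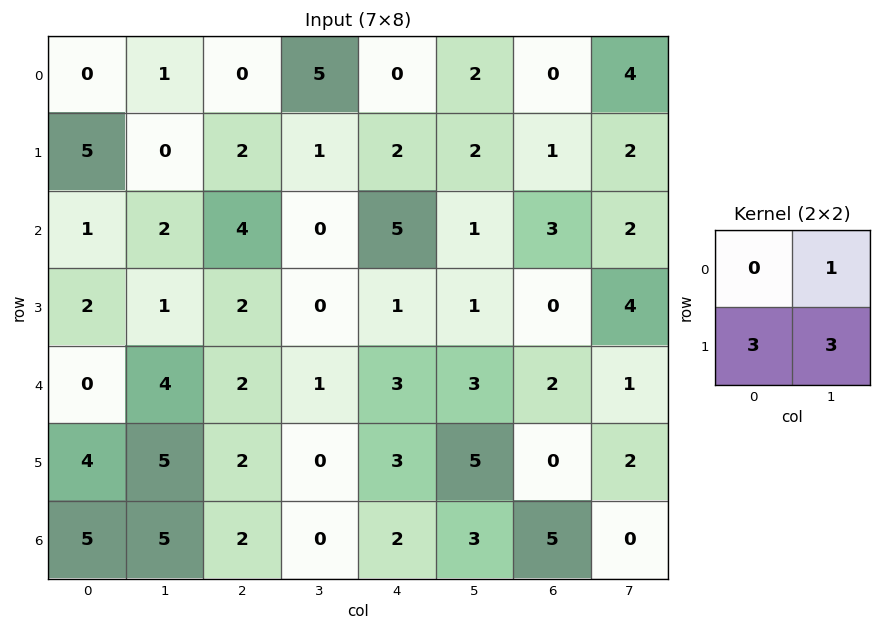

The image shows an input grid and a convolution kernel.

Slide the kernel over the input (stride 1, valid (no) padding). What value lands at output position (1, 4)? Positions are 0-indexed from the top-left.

The receptive field on the input at this output position is [2 2 / 5 1]. Elementwise product with the kernel and sum: 2·1 + 5·3 + 1·3.

20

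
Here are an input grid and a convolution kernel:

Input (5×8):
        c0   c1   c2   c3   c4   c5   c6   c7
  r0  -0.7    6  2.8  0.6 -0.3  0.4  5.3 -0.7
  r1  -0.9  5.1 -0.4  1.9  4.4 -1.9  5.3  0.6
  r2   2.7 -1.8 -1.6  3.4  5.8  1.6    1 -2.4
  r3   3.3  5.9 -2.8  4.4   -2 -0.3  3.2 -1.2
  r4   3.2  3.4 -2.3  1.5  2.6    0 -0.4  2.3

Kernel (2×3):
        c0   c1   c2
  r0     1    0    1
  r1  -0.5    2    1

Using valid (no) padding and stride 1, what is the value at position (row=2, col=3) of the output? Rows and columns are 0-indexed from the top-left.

-1.5

The receptive field on the input at this output position is [3.4 5.8 1.6 / 4.4 -2 -0.3]. Elementwise product with the kernel and sum: 3.4·1 + 1.6·1 + 4.4·-0.5 + -2·2 + -0.3·1.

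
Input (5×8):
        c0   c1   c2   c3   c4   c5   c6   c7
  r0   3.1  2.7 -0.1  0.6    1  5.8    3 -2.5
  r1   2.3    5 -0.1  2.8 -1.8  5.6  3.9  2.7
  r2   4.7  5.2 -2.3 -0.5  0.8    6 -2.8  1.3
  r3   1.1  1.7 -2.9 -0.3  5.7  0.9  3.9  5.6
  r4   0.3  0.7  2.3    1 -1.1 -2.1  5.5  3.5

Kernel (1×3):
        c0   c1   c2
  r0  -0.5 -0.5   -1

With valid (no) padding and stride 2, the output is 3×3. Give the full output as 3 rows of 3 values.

Output[0,0]: The receptive field on the input at this output position is [3.1 2.7 -0.1]. Elementwise product with the kernel and sum: 3.1·-0.5 + 2.7·-0.5 + -0.1·-1.
Output[0,1]: The receptive field on the input at this output position is [-0.1 0.6 1]. Elementwise product with the kernel and sum: -0.1·-0.5 + 0.6·-0.5 + 1·-1.

-2.8 -1.25 -6.4
-2.65 0.6 -0.6
-2.8 -0.55 -3.9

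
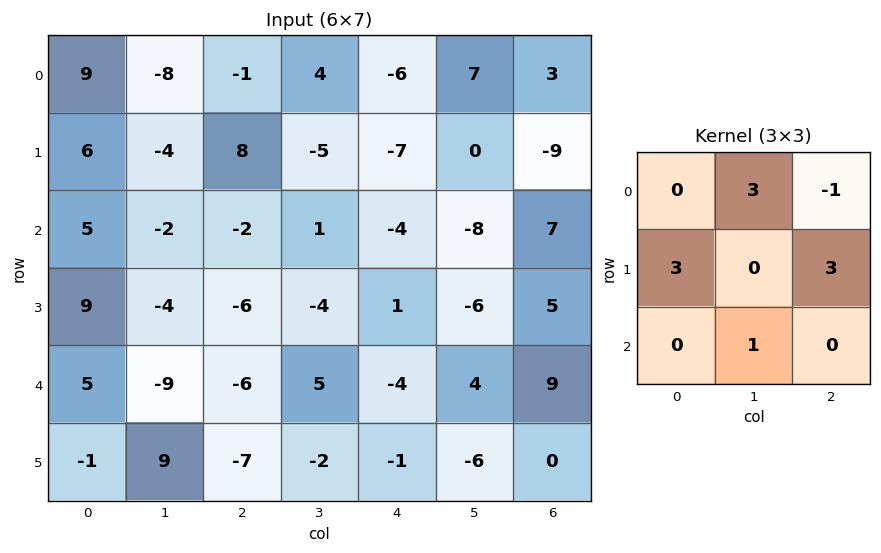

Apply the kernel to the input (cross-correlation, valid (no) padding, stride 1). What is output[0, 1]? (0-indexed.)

The receptive field on the input at this output position is [-8 -1 4 / -4 8 -5 / -2 -2 1]. Elementwise product with the kernel and sum: -1·3 + 4·-1 + -4·3 + -5·3 + -2·1.

-36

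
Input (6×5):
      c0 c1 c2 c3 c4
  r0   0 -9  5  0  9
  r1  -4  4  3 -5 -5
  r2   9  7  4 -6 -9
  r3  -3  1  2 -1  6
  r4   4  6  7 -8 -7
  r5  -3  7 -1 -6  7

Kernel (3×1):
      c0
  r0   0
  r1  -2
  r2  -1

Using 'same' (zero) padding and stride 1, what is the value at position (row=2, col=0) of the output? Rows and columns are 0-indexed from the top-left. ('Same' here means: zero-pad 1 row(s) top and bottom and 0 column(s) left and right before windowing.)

-15

The receptive field on the zero-padded input at this output position is [-4 / 9 / -3]. Elementwise product with the kernel and sum: 9·-2 + -3·-1.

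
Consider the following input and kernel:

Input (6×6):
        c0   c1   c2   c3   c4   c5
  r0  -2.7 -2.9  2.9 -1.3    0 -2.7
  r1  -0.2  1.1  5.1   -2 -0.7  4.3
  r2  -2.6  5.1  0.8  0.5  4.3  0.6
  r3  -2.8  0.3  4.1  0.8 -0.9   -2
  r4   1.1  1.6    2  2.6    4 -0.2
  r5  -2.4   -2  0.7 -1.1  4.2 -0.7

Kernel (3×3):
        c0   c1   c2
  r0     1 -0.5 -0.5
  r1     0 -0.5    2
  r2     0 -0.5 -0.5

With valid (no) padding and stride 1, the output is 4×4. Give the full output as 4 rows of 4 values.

Output[0,0]: The receptive field on the input at this output position is [-2.7 -2.9 2.9 / -0.2 1.1 5.1 / -2.6 5.1 0.8]. Elementwise product with the kernel and sum: -2.7·1 + -2.9·-0.5 + 2.9·-0.5 + 1.1·-0.5 + 5.1·2 + 5.1·-0.5 + 0.8·-0.5.
Output[0,1]: The receptive field on the input at this output position is [-2.9 2.9 -1.3 / 1.1 5.1 -2 / 5.1 0.8 0.5]. Elementwise product with the kernel and sum: -2.9·1 + 2.9·-0.5 + -1.3·-0.5 + 5.1·-0.5 + -2·2 + 0.8·-0.5 + 0.5·-0.5.

4 -10.9 0.75 6.55
-6.45 -2.3 14.85 -3.3
0.7 1.7 -7.1 -7.4
-1.15 2.25 9.3 -1.9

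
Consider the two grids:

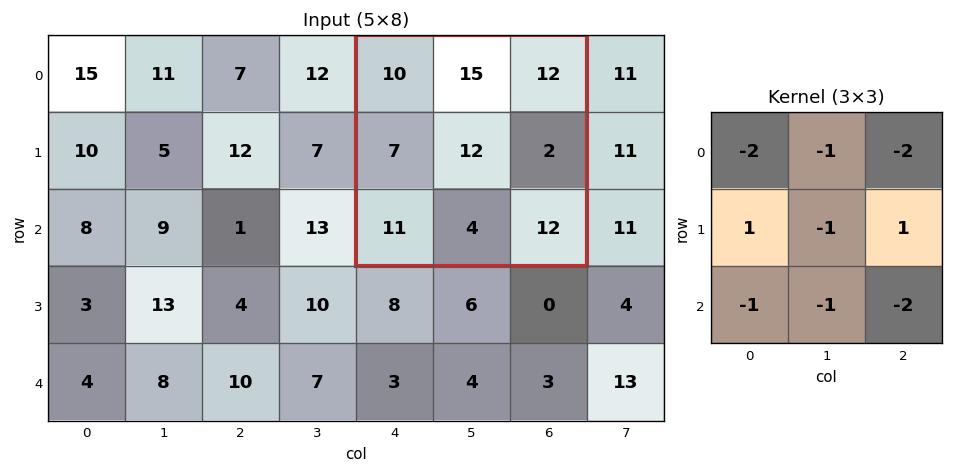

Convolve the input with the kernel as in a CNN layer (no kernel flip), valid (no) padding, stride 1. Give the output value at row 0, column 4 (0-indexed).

-101

The receptive field on the input at this output position is [10 15 12 / 7 12 2 / 11 4 12]. Elementwise product with the kernel and sum: 10·-2 + 15·-1 + 12·-2 + 7·1 + 12·-1 + 2·1 + 11·-1 + 4·-1 + 12·-2.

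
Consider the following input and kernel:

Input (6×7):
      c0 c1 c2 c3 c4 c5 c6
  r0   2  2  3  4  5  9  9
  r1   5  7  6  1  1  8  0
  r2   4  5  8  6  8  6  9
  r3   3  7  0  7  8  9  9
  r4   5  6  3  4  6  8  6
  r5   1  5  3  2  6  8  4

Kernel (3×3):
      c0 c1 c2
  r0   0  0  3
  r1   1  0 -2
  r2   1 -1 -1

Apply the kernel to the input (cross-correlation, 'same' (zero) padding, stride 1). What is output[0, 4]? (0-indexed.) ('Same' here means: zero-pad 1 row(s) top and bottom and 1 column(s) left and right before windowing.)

The receptive field on the zero-padded input at this output position is [0 0 0 / 4 5 9 / 1 1 8]. Elementwise product with the kernel and sum: 0·3 + 4·1 + 9·-2 + 1·1 + 1·-1 + 8·-1.

-22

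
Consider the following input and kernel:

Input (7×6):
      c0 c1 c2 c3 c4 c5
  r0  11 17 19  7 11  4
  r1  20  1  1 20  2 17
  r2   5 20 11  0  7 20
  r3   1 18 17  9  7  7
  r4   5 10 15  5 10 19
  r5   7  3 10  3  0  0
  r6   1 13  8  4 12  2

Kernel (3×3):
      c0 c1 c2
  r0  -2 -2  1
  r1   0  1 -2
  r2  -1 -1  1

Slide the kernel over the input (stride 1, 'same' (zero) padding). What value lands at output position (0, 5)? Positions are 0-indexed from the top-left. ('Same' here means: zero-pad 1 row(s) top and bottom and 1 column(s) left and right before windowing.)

The receptive field on the zero-padded input at this output position is [0 0 0 / 11 4 0 / 2 17 0]. Elementwise product with the kernel and sum: 0·-2 + 0·-2 + 0·1 + 4·1 + 0·-2 + 2·-1 + 17·-1 + 0·1.

-15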